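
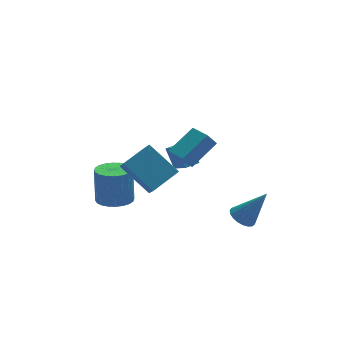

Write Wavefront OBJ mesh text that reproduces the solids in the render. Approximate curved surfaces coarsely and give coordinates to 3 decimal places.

v -3.186 1.975 -3.235
v -2.332 1.443 -3.148
v -2.26 1.893 -1.098
v -3.114 2.425 -1.185
v -2.191 1.802 -3.232
v -2.119 2.251 -1.182
v -2.201 2.187 -3.316
v -2.13 2.636 -1.266
v -2.362 2.539 -3.387
v -2.29 2.989 -1.337
v -2.648 2.806 -3.436
v -2.576 3.256 -1.386
v -3.016 2.947 -3.454
v -2.944 3.396 -1.404
v -3.409 2.939 -3.438
v -3.338 3.388 -1.388
v -3.769 2.785 -3.392
v -3.698 3.234 -1.342
v -4.04 2.507 -3.322
v -3.968 2.957 -1.272
v -4.181 2.149 -3.238
v -4.109 2.598 -1.188
v -4.17 1.764 -3.154
v -4.099 2.213 -1.104
v -4.01 1.411 -3.083
v -3.938 1.861 -1.033
v -3.724 1.144 -3.034
v -3.652 1.594 -0.984
v -3.356 1.004 -3.016
v -3.284 1.453 -0.966
v -2.962 1.012 -3.032
v -2.891 1.461 -0.982
v -2.602 1.166 -3.078
v -2.531 1.615 -1.028
v -0.073 -1.743 1.512
v -0.565 -1.768 2.229
v -0.481 -0.5 1.275
v -0.973 -0.525 1.992
v 1.373 -1.075 2.528
v 0.881 -1.1 3.245
v 0.965 0.168 2.291
v 0.473 0.143 3.008
v 2.136 -3.147 -1.7
v 2.662 -3.525 -2.098
v 3.264 -3.473 0.1
v 2.77 -3.228 -2.112
v 2.768 -2.917 -2.055
v 2.657 -2.646 -1.936
v 2.456 -2.462 -1.777
v 2.199 -2.396 -1.604
v 1.932 -2.46 -1.448
v 1.7 -2.642 -1.336
v 1.543 -2.912 -1.287
v 1.489 -3.223 -1.309
v 1.547 -3.52 -1.399
v 1.706 -3.753 -1.541
v 1.94 -3.881 -1.711
v 2.208 -3.882 -1.879
v 2.463 -3.756 -2.016
v 0.648 2.134 -1.588
v 0.37 2.844 -0.462
v 0.296 3.107 -2.289
v 0.018 3.817 -1.163
v 1.482 2.443 -1.577
v 1.204 3.153 -0.451
v 1.13 3.416 -2.278
v 0.852 4.126 -1.152
v -3.867 -3.061 3.473
v -2.434 -2.483 4.182
v -3.808 -2.037 2.52
v -2.376 -1.459 3.229
v -2.724 -4.321 2.191
v -1.292 -3.743 2.9
v -2.666 -3.297 1.238
v -1.233 -2.719 1.947
f 2 1 5
f 2 5 3
f 3 5 6
f 3 6 4
f 5 1 7
f 5 7 6
f 6 7 8
f 6 8 4
f 7 1 9
f 7 9 8
f 8 9 10
f 8 10 4
f 9 1 11
f 9 11 10
f 10 11 12
f 10 12 4
f 11 1 13
f 11 13 12
f 12 13 14
f 12 14 4
f 13 1 15
f 13 15 14
f 14 15 16
f 14 16 4
f 15 1 17
f 15 17 16
f 16 17 18
f 16 18 4
f 17 1 19
f 17 19 18
f 18 19 20
f 18 20 4
f 19 1 21
f 19 21 20
f 20 21 22
f 20 22 4
f 21 1 23
f 21 23 22
f 22 23 24
f 22 24 4
f 23 1 25
f 23 25 24
f 24 25 26
f 24 26 4
f 25 1 27
f 25 27 26
f 26 27 28
f 26 28 4
f 27 1 29
f 27 29 28
f 28 29 30
f 28 30 4
f 29 1 31
f 29 31 30
f 30 31 32
f 30 32 4
f 31 1 33
f 31 33 32
f 32 33 34
f 32 34 4
f 33 1 2
f 33 2 34
f 34 2 3
f 34 3 4
f 36 38 35
f 39 36 35
f 35 38 37
f 37 39 35
f 36 42 38
f 40 36 39
f 40 42 36
f 38 42 37
f 41 39 37
f 37 42 41
f 41 40 39
f 42 40 41
f 44 43 46
f 44 46 45
f 46 43 47
f 46 47 45
f 47 43 48
f 47 48 45
f 48 43 49
f 48 49 45
f 49 43 50
f 49 50 45
f 50 43 51
f 50 51 45
f 51 43 52
f 51 52 45
f 52 43 53
f 52 53 45
f 53 43 54
f 53 54 45
f 54 43 55
f 54 55 45
f 55 43 56
f 55 56 45
f 56 43 57
f 56 57 45
f 57 43 58
f 57 58 45
f 58 43 59
f 58 59 45
f 59 43 44
f 59 44 45
f 61 63 60
f 64 61 60
f 60 63 62
f 62 64 60
f 61 67 63
f 65 61 64
f 65 67 61
f 63 67 62
f 66 64 62
f 62 67 66
f 66 65 64
f 67 65 66
f 69 71 68
f 72 69 68
f 68 71 70
f 70 72 68
f 69 75 71
f 73 69 72
f 73 75 69
f 71 75 70
f 74 72 70
f 70 75 74
f 74 73 72
f 75 73 74



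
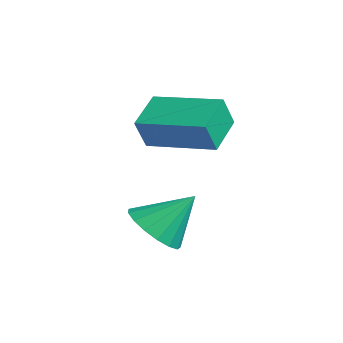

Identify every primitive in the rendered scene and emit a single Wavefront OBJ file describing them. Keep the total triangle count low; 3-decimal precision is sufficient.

v 1.42 1.043 -2.62
v 2.167 1.342 -3.126
v 1.78 2.077 -1.48
v 1.827 1.612 -3.263
v 1.394 1.751 -3.253
v 0.968 1.728 -3.098
v 0.645 1.548 -2.833
v 0.499 1.253 -2.52
v 0.565 0.909 -2.229
v 0.827 0.597 -2.028
v 1.224 0.386 -1.962
v 1.667 0.326 -2.048
v 2.053 0.431 -2.264
v 2.294 0.675 -2.562
v 2.335 1.004 -2.873
v -1.431 2.276 -0.851
v -1.25 1.822 0.157
v -2.215 3.263 -0.265
v -2.034 2.809 0.743
v 0.334 3.531 -0.603
v 0.515 3.077 0.405
v -0.45 4.518 -0.017
v -0.269 4.064 0.991
f 2 1 4
f 2 4 3
f 4 1 5
f 4 5 3
f 5 1 6
f 5 6 3
f 6 1 7
f 6 7 3
f 7 1 8
f 7 8 3
f 8 1 9
f 8 9 3
f 9 1 10
f 9 10 3
f 10 1 11
f 10 11 3
f 11 1 12
f 11 12 3
f 12 1 13
f 12 13 3
f 13 1 14
f 13 14 3
f 14 1 15
f 14 15 3
f 15 1 2
f 15 2 3
f 17 19 16
f 20 17 16
f 16 19 18
f 18 20 16
f 17 23 19
f 21 17 20
f 21 23 17
f 19 23 18
f 22 20 18
f 18 23 22
f 22 21 20
f 23 21 22



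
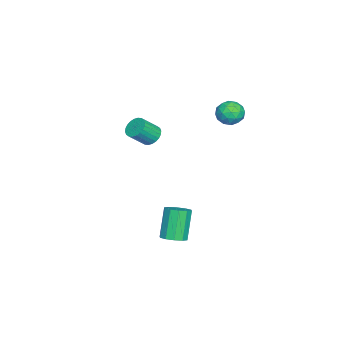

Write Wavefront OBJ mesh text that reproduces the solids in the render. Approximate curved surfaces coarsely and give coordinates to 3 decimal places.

v -2.546 4.578 3.164
v -2.054 3.903 3.261
v -3.646 3.777 3.159
v -3.154 3.102 3.256
v -3.238 3.654 3.884
v -2.558 4.149 3.888
v -3.142 3.531 2.532
v -2.462 4.026 2.536
v -2.423 3.255 2.87
v -2.482 3.331 3.706
v -3.218 4.349 2.714
v -3.277 4.425 3.55
v -2.203 4.311 3.213
v -3.497 3.369 3.207
v -3.546 3.694 3.576
v -3.257 3.297 3.633
v -2.499 4.456 3.582
v -2.211 4.058 3.638
v -2.907 3.912 4.005
v -3.489 3.622 2.782
v -3.201 3.224 2.838
v -2.443 4.383 2.787
v -2.154 3.986 2.844
v -2.793 3.768 2.415
v -2.131 3.533 3.04
v -2.778 3.062 3.037
v -2.77 3.315 2.612
v -2.371 3.606 2.614
v -2.166 3.578 3.531
v -2.813 3.107 3.528
v -2.862 3.432 3.898
v -2.462 3.723 3.9
v -2.383 3.197 3.302
v -2.887 4.573 2.892
v -3.534 4.102 2.889
v -3.238 3.957 2.52
v -2.838 4.248 2.522
v -2.922 4.618 3.383
v -3.569 4.147 3.38
v -3.329 4.074 3.806
v -2.93 4.365 3.808
v -3.317 4.483 3.118
v 0.927 1.785 -4.491
v 1.558 1.538 -4.169
v 0.684 1.548 -2.448
v 0.053 1.795 -2.769
v 1.567 2.002 -4.167
v 0.694 2.011 -2.445
v 1.333 2.382 -4.288
v 0.459 2.392 -2.567
v 0.943 2.535 -4.487
v 0.069 2.545 -2.765
v 0.546 2.401 -4.687
v -0.327 2.411 -2.966
v 0.296 2.032 -4.812
v -0.578 2.042 -3.091
v 0.286 1.569 -4.815
v -0.587 1.578 -3.093
v 0.521 1.188 -4.693
v -0.353 1.198 -2.972
v 0.911 1.035 -4.495
v 0.037 1.045 -2.773
v 1.307 1.169 -4.294
v 0.434 1.179 -2.573
v -3.515 -0.645 0.421
v -3.078 -0.876 -0.076
v -2.409 -1.585 0.843
v -2.845 -1.355 1.339
v -2.95 -0.649 0.007
v -2.281 -1.358 0.925
v -2.909 -0.421 0.152
v -2.239 -1.131 1.07
v -2.959 -0.228 0.338
v -2.289 -0.937 1.256
v -3.094 -0.098 0.537
v -2.424 -0.808 1.455
v -3.293 -0.051 0.718
v -2.623 -0.761 1.636
v -3.526 -0.095 0.854
v -2.856 -0.805 1.772
v -3.757 -0.223 0.924
v -3.087 -0.932 1.842
v -3.951 -0.415 0.917
v -3.282 -1.124 1.836
v -4.079 -0.642 0.835
v -3.41 -1.351 1.753
v -4.121 -0.869 0.69
v -3.451 -1.579 1.608
v -4.071 -1.063 0.504
v -3.401 -1.772 1.422
v -3.936 -1.192 0.305
v -3.266 -1.902 1.223
v -3.737 -1.239 0.124
v -3.067 -1.949 1.042
v -3.504 -1.195 -0.012
v -2.834 -1.905 0.906
v -3.273 -1.068 -0.082
v -2.603 -1.777 0.836
f 1 38 17
f 38 12 41
f 17 41 6
f 38 41 17
f 1 17 13
f 17 6 18
f 13 18 2
f 17 18 13
f 1 13 22
f 13 2 23
f 22 23 8
f 13 23 22
f 1 22 34
f 22 8 37
f 34 37 11
f 22 37 34
f 1 34 38
f 34 11 42
f 38 42 12
f 34 42 38
f 2 18 29
f 18 6 32
f 29 32 10
f 18 32 29
f 6 41 19
f 41 12 40
f 19 40 5
f 41 40 19
f 12 42 39
f 42 11 35
f 39 35 3
f 42 35 39
f 11 37 36
f 37 8 24
f 36 24 7
f 37 24 36
f 8 23 28
f 23 2 25
f 28 25 9
f 23 25 28
f 4 30 16
f 30 10 31
f 16 31 5
f 30 31 16
f 4 16 14
f 16 5 15
f 14 15 3
f 16 15 14
f 4 14 21
f 14 3 20
f 21 20 7
f 14 20 21
f 4 21 26
f 21 7 27
f 26 27 9
f 21 27 26
f 4 26 30
f 26 9 33
f 30 33 10
f 26 33 30
f 5 31 19
f 31 10 32
f 19 32 6
f 31 32 19
f 3 15 39
f 15 5 40
f 39 40 12
f 15 40 39
f 7 20 36
f 20 3 35
f 36 35 11
f 20 35 36
f 9 27 28
f 27 7 24
f 28 24 8
f 27 24 28
f 10 33 29
f 33 9 25
f 29 25 2
f 33 25 29
f 44 43 47
f 44 47 45
f 45 47 48
f 45 48 46
f 47 43 49
f 47 49 48
f 48 49 50
f 48 50 46
f 49 43 51
f 49 51 50
f 50 51 52
f 50 52 46
f 51 43 53
f 51 53 52
f 52 53 54
f 52 54 46
f 53 43 55
f 53 55 54
f 54 55 56
f 54 56 46
f 55 43 57
f 55 57 56
f 56 57 58
f 56 58 46
f 57 43 59
f 57 59 58
f 58 59 60
f 58 60 46
f 59 43 61
f 59 61 60
f 60 61 62
f 60 62 46
f 61 43 63
f 61 63 62
f 62 63 64
f 62 64 46
f 63 43 44
f 63 44 64
f 64 44 45
f 64 45 46
f 66 65 69
f 66 69 67
f 67 69 70
f 67 70 68
f 69 65 71
f 69 71 70
f 70 71 72
f 70 72 68
f 71 65 73
f 71 73 72
f 72 73 74
f 72 74 68
f 73 65 75
f 73 75 74
f 74 75 76
f 74 76 68
f 75 65 77
f 75 77 76
f 76 77 78
f 76 78 68
f 77 65 79
f 77 79 78
f 78 79 80
f 78 80 68
f 79 65 81
f 79 81 80
f 80 81 82
f 80 82 68
f 81 65 83
f 81 83 82
f 82 83 84
f 82 84 68
f 83 65 85
f 83 85 84
f 84 85 86
f 84 86 68
f 85 65 87
f 85 87 86
f 86 87 88
f 86 88 68
f 87 65 89
f 87 89 88
f 88 89 90
f 88 90 68
f 89 65 91
f 89 91 90
f 90 91 92
f 90 92 68
f 91 65 93
f 91 93 92
f 92 93 94
f 92 94 68
f 93 65 95
f 93 95 94
f 94 95 96
f 94 96 68
f 95 65 97
f 95 97 96
f 96 97 98
f 96 98 68
f 97 65 66
f 97 66 98
f 98 66 67
f 98 67 68



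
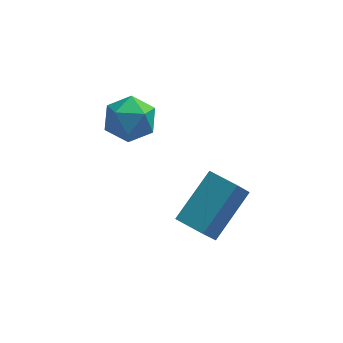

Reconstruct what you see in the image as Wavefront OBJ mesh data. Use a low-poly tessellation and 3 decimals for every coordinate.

v -4.566 0.825 -1.038
v -3.767 1.308 -1.359
v -3.813 -0.568 -1.261
v -3.014 -0.085 -1.582
v -3.276 -0.028 -0.631
v -3.742 0.833 -0.493
v -3.838 -0.093 -2.127
v -4.304 0.768 -1.989
v -3.317 0.742 -2.032
v -2.969 0.781 -1.108
v -4.611 -0.041 -1.512
v -4.263 -0.002 -0.588
v -1.324 -4.155 -2.734
v -0.25 -2.816 -1.543
v -2.216 -3.43 -2.745
v -1.142 -2.09 -1.554
v -0.918 -3.67 -3.646
v 0.156 -2.33 -2.455
v -1.81 -2.944 -3.657
v -0.736 -1.605 -2.466
f 1 12 6
f 1 6 2
f 1 2 8
f 1 8 11
f 1 11 12
f 2 6 10
f 6 12 5
f 12 11 3
f 11 8 7
f 8 2 9
f 4 10 5
f 4 5 3
f 4 3 7
f 4 7 9
f 4 9 10
f 5 10 6
f 3 5 12
f 7 3 11
f 9 7 8
f 10 9 2
f 14 16 13
f 17 14 13
f 13 16 15
f 15 17 13
f 14 20 16
f 18 14 17
f 18 20 14
f 16 20 15
f 19 17 15
f 15 20 19
f 19 18 17
f 20 18 19



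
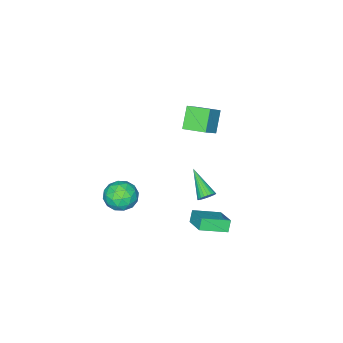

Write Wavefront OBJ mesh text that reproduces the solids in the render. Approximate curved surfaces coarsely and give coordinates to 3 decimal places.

v -2.983 -0.034 2.572
v -3.962 -0.546 3.797
v -3.466 1.372 2.774
v -4.446 0.859 3.999
v -1.714 0.241 3.701
v -2.694 -0.272 4.926
v -2.198 1.646 3.903
v -3.177 1.134 5.128
v -1.583 1.181 -3.625
v -0.795 2.638 -2.847
v -3.007 2.254 -4.191
v -2.218 3.71 -3.412
v -1.162 1.35 -4.368
v -0.373 2.806 -3.589
v -2.585 2.422 -4.933
v -1.797 3.879 -4.155
v -0.947 2.884 -0.642
v -0.722 3.156 -0.157
v -1.573 1.256 0.562
v -0.941 3.239 -0.159
v -1.161 3.268 -0.234
v -1.348 3.239 -0.371
v -1.474 3.155 -0.549
v -1.521 3.031 -0.742
v -1.479 2.884 -0.92
v -1.357 2.737 -1.055
v -1.173 2.612 -1.127
v -0.954 2.529 -1.126
v -0.734 2.5 -1.051
v -0.547 2.53 -0.914
v -0.42 2.613 -0.735
v -0.374 2.738 -0.543
v -0.415 2.885 -0.365
v -0.537 3.032 -0.23
v -0.338 -2.431 -2.615
v -0.016 -1.88 -3.592
v 1.136 -3.6 -2.788
v 1.458 -3.049 -3.765
v 1.545 -2.509 -2.735
v 0.635 -1.786 -2.627
v 0.485 -3.694 -3.753
v -0.425 -2.971 -3.645
v 0.493 -2.66 -4.295
v 1.148 -1.928 -3.666
v -0.028 -3.552 -2.714
v 0.627 -2.82 -2.085
v -0.306 -2.053 -3.088
v 1.426 -3.427 -3.292
v 1.478 -3.109 -2.686
v 1.667 -2.785 -3.26
v 0.076 -1.998 -2.521
v 0.266 -1.674 -3.095
v 1.183 -2.043 -2.591
v 0.854 -3.806 -3.285
v 1.044 -3.482 -3.859
v -0.547 -2.695 -3.12
v -0.358 -2.371 -3.694
v -0.063 -3.437 -3.789
v 0.182 -2.188 -4.076
v 1.048 -2.875 -4.178
v 0.476 -3.254 -4.17
v -0.059 -2.829 -4.107
v 0.567 -1.757 -3.706
v 1.433 -2.444 -3.808
v 1.485 -2.127 -3.202
v 0.95 -1.702 -3.139
v 0.866 -2.216 -4.119
v -0.313 -3.036 -2.572
v 0.553 -3.723 -2.674
v 0.17 -3.778 -3.241
v -0.365 -3.353 -3.178
v 0.072 -2.605 -2.202
v 0.938 -3.292 -2.304
v 1.179 -2.651 -2.273
v 0.644 -2.226 -2.21
v 0.254 -3.264 -2.261
f 2 4 1
f 5 2 1
f 1 4 3
f 3 5 1
f 2 8 4
f 6 2 5
f 6 8 2
f 4 8 3
f 7 5 3
f 3 8 7
f 7 6 5
f 8 6 7
f 10 12 9
f 13 10 9
f 9 12 11
f 11 13 9
f 10 16 12
f 14 10 13
f 14 16 10
f 12 16 11
f 15 13 11
f 11 16 15
f 15 14 13
f 16 14 15
f 18 17 20
f 18 20 19
f 20 17 21
f 20 21 19
f 21 17 22
f 21 22 19
f 22 17 23
f 22 23 19
f 23 17 24
f 23 24 19
f 24 17 25
f 24 25 19
f 25 17 26
f 25 26 19
f 26 17 27
f 26 27 19
f 27 17 28
f 27 28 19
f 28 17 29
f 28 29 19
f 29 17 30
f 29 30 19
f 30 17 31
f 30 31 19
f 31 17 32
f 31 32 19
f 32 17 33
f 32 33 19
f 33 17 34
f 33 34 19
f 34 17 18
f 34 18 19
f 35 72 51
f 72 46 75
f 51 75 40
f 72 75 51
f 35 51 47
f 51 40 52
f 47 52 36
f 51 52 47
f 35 47 56
f 47 36 57
f 56 57 42
f 47 57 56
f 35 56 68
f 56 42 71
f 68 71 45
f 56 71 68
f 35 68 72
f 68 45 76
f 72 76 46
f 68 76 72
f 36 52 63
f 52 40 66
f 63 66 44
f 52 66 63
f 40 75 53
f 75 46 74
f 53 74 39
f 75 74 53
f 46 76 73
f 76 45 69
f 73 69 37
f 76 69 73
f 45 71 70
f 71 42 58
f 70 58 41
f 71 58 70
f 42 57 62
f 57 36 59
f 62 59 43
f 57 59 62
f 38 64 50
f 64 44 65
f 50 65 39
f 64 65 50
f 38 50 48
f 50 39 49
f 48 49 37
f 50 49 48
f 38 48 55
f 48 37 54
f 55 54 41
f 48 54 55
f 38 55 60
f 55 41 61
f 60 61 43
f 55 61 60
f 38 60 64
f 60 43 67
f 64 67 44
f 60 67 64
f 39 65 53
f 65 44 66
f 53 66 40
f 65 66 53
f 37 49 73
f 49 39 74
f 73 74 46
f 49 74 73
f 41 54 70
f 54 37 69
f 70 69 45
f 54 69 70
f 43 61 62
f 61 41 58
f 62 58 42
f 61 58 62
f 44 67 63
f 67 43 59
f 63 59 36
f 67 59 63



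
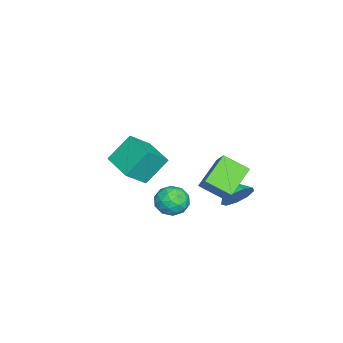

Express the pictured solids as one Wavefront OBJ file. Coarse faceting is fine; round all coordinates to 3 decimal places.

v -3.737 -3.298 -3.799
v -4.514 -2.27 -2.362
v -4.72 -2.468 -4.924
v -5.497 -1.44 -3.487
v -2.363 -1.96 -4.013
v -3.14 -0.932 -2.576
v -3.346 -1.13 -5.138
v -4.123 -0.102 -3.701
v -1.709 4.077 -4.244
v -1.214 3.322 -4.624
v -2.471 3.263 -3.616
v -0.936 3.509 -4.044
v -1.02 3.963 -3.557
v -1.426 4.47 -3.392
v -1.965 4.793 -3.626
v -2.384 4.782 -4.149
v -2.487 4.44 -4.716
v -2.227 3.929 -5.063
v -1.724 3.487 -5.027
v 1.084 1.529 -2.063
v 1.811 2.082 -1.815
v 1.949 0.878 -3.145
v 2.676 1.431 -2.897
v 2.378 0.749 -2.312
v 1.843 1.152 -1.643
v 1.917 1.808 -3.317
v 1.382 2.211 -2.648
v 2.326 2.254 -2.59
v 2.61 1.6 -1.968
v 1.15 1.36 -2.992
v 1.434 0.706 -2.37
v 1.371 1.863 -1.844
v 2.389 1.097 -3.116
v 2.213 0.697 -2.772
v 2.641 1.021 -2.626
v 1.39 1.316 -1.743
v 1.817 1.641 -1.597
v 2.151 0.858 -1.889
v 1.943 1.319 -3.363
v 2.37 1.644 -3.217
v 1.119 1.939 -2.334
v 1.547 2.263 -2.188
v 1.609 2.102 -3.071
v 2.101 2.289 -2.153
v 2.61 1.906 -2.789
v 2.164 2.128 -3.037
v 1.849 2.365 -2.643
v 2.269 1.904 -1.788
v 2.777 1.521 -2.424
v 2.602 1.121 -2.08
v 2.287 1.358 -1.687
v 2.571 2.006 -2.243
v 0.983 1.439 -2.536
v 1.491 1.056 -3.172
v 1.473 1.602 -3.273
v 1.158 1.839 -2.88
v 1.15 1.054 -2.171
v 1.659 0.671 -2.807
v 1.911 0.595 -2.317
v 1.596 0.832 -1.923
v 1.189 0.954 -2.717
v 0.424 3.388 -0.18
v 1.096 3.87 0.676
v 0.457 4.701 -0.945
v 1.129 5.182 -0.089
v 1.991 2.818 -1.091
v 2.663 3.299 -0.235
v 2.024 4.13 -1.856
v 2.696 4.612 -1
f 2 4 1
f 5 2 1
f 1 4 3
f 3 5 1
f 2 8 4
f 6 2 5
f 6 8 2
f 4 8 3
f 7 5 3
f 3 8 7
f 7 6 5
f 8 6 7
f 10 9 12
f 10 12 11
f 12 9 13
f 12 13 11
f 13 9 14
f 13 14 11
f 14 9 15
f 14 15 11
f 15 9 16
f 15 16 11
f 16 9 17
f 16 17 11
f 17 9 18
f 17 18 11
f 18 9 19
f 18 19 11
f 19 9 10
f 19 10 11
f 20 57 36
f 57 31 60
f 36 60 25
f 57 60 36
f 20 36 32
f 36 25 37
f 32 37 21
f 36 37 32
f 20 32 41
f 32 21 42
f 41 42 27
f 32 42 41
f 20 41 53
f 41 27 56
f 53 56 30
f 41 56 53
f 20 53 57
f 53 30 61
f 57 61 31
f 53 61 57
f 21 37 48
f 37 25 51
f 48 51 29
f 37 51 48
f 25 60 38
f 60 31 59
f 38 59 24
f 60 59 38
f 31 61 58
f 61 30 54
f 58 54 22
f 61 54 58
f 30 56 55
f 56 27 43
f 55 43 26
f 56 43 55
f 27 42 47
f 42 21 44
f 47 44 28
f 42 44 47
f 23 49 35
f 49 29 50
f 35 50 24
f 49 50 35
f 23 35 33
f 35 24 34
f 33 34 22
f 35 34 33
f 23 33 40
f 33 22 39
f 40 39 26
f 33 39 40
f 23 40 45
f 40 26 46
f 45 46 28
f 40 46 45
f 23 45 49
f 45 28 52
f 49 52 29
f 45 52 49
f 24 50 38
f 50 29 51
f 38 51 25
f 50 51 38
f 22 34 58
f 34 24 59
f 58 59 31
f 34 59 58
f 26 39 55
f 39 22 54
f 55 54 30
f 39 54 55
f 28 46 47
f 46 26 43
f 47 43 27
f 46 43 47
f 29 52 48
f 52 28 44
f 48 44 21
f 52 44 48
f 63 65 62
f 66 63 62
f 62 65 64
f 64 66 62
f 63 69 65
f 67 63 66
f 67 69 63
f 65 69 64
f 68 66 64
f 64 69 68
f 68 67 66
f 69 67 68



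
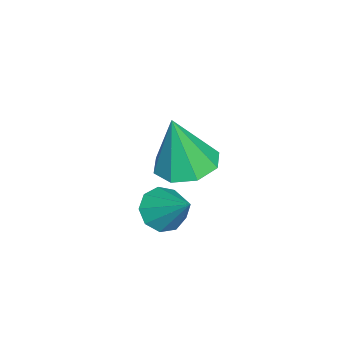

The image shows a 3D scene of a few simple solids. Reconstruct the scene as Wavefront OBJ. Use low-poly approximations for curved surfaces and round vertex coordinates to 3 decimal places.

v -0.954 -0.531 -0.77
v -0.42 -1.371 -0.994
v -0.706 -0.909 1.23
v 0.032 -0.737 -0.931
v -0.094 0.017 -0.773
v -0.723 0.45 -0.613
v -1.488 0.308 -0.545
v -1.94 -0.325 -0.609
v -1.814 -1.079 -0.767
v -1.184 -1.512 -0.927
v 2.088 -0.395 -0.382
v 2.678 -0.33 -0.856
v 2.772 0.555 0.602
v 2.323 0.035 -0.962
v 1.858 0.199 -0.796
v 1.501 0.084 -0.437
v 1.418 -0.255 -0.052
v 1.648 -0.66 0.179
v 2.084 -0.941 0.147
v 2.522 -0.967 -0.132
v 2.756 -0.725 -0.529
f 2 1 4
f 2 4 3
f 4 1 5
f 4 5 3
f 5 1 6
f 5 6 3
f 6 1 7
f 6 7 3
f 7 1 8
f 7 8 3
f 8 1 9
f 8 9 3
f 9 1 10
f 9 10 3
f 10 1 2
f 10 2 3
f 12 11 14
f 12 14 13
f 14 11 15
f 14 15 13
f 15 11 16
f 15 16 13
f 16 11 17
f 16 17 13
f 17 11 18
f 17 18 13
f 18 11 19
f 18 19 13
f 19 11 20
f 19 20 13
f 20 11 21
f 20 21 13
f 21 11 12
f 21 12 13



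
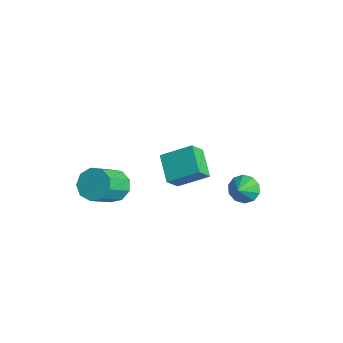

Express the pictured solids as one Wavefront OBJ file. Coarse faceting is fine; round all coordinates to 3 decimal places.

v -3.805 -1.922 -3.255
v -2.852 -1.88 -3.717
v -2.142 -3.356 -2.387
v -3.095 -3.398 -1.925
v -2.884 -1.404 -3.171
v -2.174 -2.88 -1.841
v -3.347 -1.17 -2.664
v -2.637 -2.646 -1.335
v -4.024 -1.288 -2.434
v -3.315 -2.764 -1.104
v -4.599 -1.703 -2.588
v -3.889 -3.179 -1.258
v -4.802 -2.22 -3.054
v -4.092 -3.696 -1.724
v -4.538 -2.598 -3.614
v -3.829 -4.074 -2.284
v -3.932 -2.659 -4.006
v -3.222 -4.136 -2.676
v -3.266 -2.376 -4.047
v -2.556 -3.852 -2.717
v 0.13 3.914 -2.75
v 0.895 4.125 -3.195
v 0.67 3.226 -2.15
v 0.848 4.473 -2.755
v 0.527 4.606 -2.314
v 0.054 4.476 -2.039
v -0.39 4.13 -2.035
v -0.635 3.702 -2.305
v -0.588 3.354 -2.745
v -0.266 3.221 -3.187
v 0.206 3.351 -3.462
v 0.65 3.697 -3.465
v 2.438 -1.225 1.536
v 2.747 -1.997 2.443
v 0.965 -0.863 2.345
v 1.273 -1.635 3.252
v 3.267 0.155 2.428
v 3.575 -0.617 3.335
v 1.793 0.517 3.237
v 2.102 -0.255 4.144
f 2 1 5
f 2 5 3
f 3 5 6
f 3 6 4
f 5 1 7
f 5 7 6
f 6 7 8
f 6 8 4
f 7 1 9
f 7 9 8
f 8 9 10
f 8 10 4
f 9 1 11
f 9 11 10
f 10 11 12
f 10 12 4
f 11 1 13
f 11 13 12
f 12 13 14
f 12 14 4
f 13 1 15
f 13 15 14
f 14 15 16
f 14 16 4
f 15 1 17
f 15 17 16
f 16 17 18
f 16 18 4
f 17 1 19
f 17 19 18
f 18 19 20
f 18 20 4
f 19 1 2
f 19 2 20
f 20 2 3
f 20 3 4
f 22 21 24
f 22 24 23
f 24 21 25
f 24 25 23
f 25 21 26
f 25 26 23
f 26 21 27
f 26 27 23
f 27 21 28
f 27 28 23
f 28 21 29
f 28 29 23
f 29 21 30
f 29 30 23
f 30 21 31
f 30 31 23
f 31 21 32
f 31 32 23
f 32 21 22
f 32 22 23
f 34 36 33
f 37 34 33
f 33 36 35
f 35 37 33
f 34 40 36
f 38 34 37
f 38 40 34
f 36 40 35
f 39 37 35
f 35 40 39
f 39 38 37
f 40 38 39



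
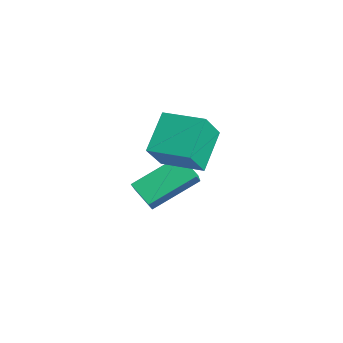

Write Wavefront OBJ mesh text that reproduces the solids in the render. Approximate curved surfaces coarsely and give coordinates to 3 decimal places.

v -2.107 -2.565 1.813
v -1.65 -3.25 2.907
v -3.019 -1.635 2.776
v -2.562 -2.321 3.871
v -0.958 -1.579 1.949
v -0.501 -2.265 3.044
v -1.87 -0.65 2.913
v -1.413 -1.335 4.007
v -2.913 -3.28 0.485
v -2.956 -1.547 1.378
v -4.129 -2.666 -0.766
v -4.172 -0.933 0.126
v -2.168 -2.967 -0.086
v -2.211 -1.234 0.806
v -3.384 -2.353 -1.338
v -3.427 -0.62 -0.445
f 2 4 1
f 5 2 1
f 1 4 3
f 3 5 1
f 2 8 4
f 6 2 5
f 6 8 2
f 4 8 3
f 7 5 3
f 3 8 7
f 7 6 5
f 8 6 7
f 10 12 9
f 13 10 9
f 9 12 11
f 11 13 9
f 10 16 12
f 14 10 13
f 14 16 10
f 12 16 11
f 15 13 11
f 11 16 15
f 15 14 13
f 16 14 15



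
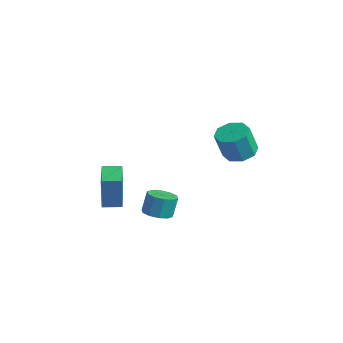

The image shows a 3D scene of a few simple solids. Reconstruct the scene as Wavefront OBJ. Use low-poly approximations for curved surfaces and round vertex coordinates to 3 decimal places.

v -0.923 2.734 0.938
v -0.412 3.486 1.212
v -0.445 2.919 2.835
v -0.957 2.166 2.562
v -1.128 3.611 1.24
v -1.161 3.044 2.864
v -1.724 3.222 1.092
v -1.757 2.654 2.716
v -1.851 2.546 0.854
v -1.884 1.979 2.477
v -1.435 1.981 0.665
v -1.468 1.414 2.288
v -0.719 1.856 0.636
v -0.752 1.289 2.26
v -0.123 2.246 0.784
v -0.156 1.678 2.408
v 0.004 2.921 1.023
v -0.029 2.354 2.646
v -2.469 -4.889 -1.103
v -2.48 -4.911 0.806
v -3.892 -3.837 -1.1
v -3.904 -3.859 0.81
v -1.856 -4.061 -1.09
v -1.868 -4.083 0.82
v -3.28 -3.009 -1.086
v -3.291 -3.031 0.823
v -0.753 -2.719 -1.516
v -0.132 -2.216 -1.648
v -0.205 -1.819 -0.475
v -0.827 -2.321 -0.344
v -0.554 -1.972 -1.757
v -0.628 -1.574 -0.585
v -1.053 -2.012 -1.775
v -1.127 -1.615 -0.603
v -1.437 -2.323 -1.694
v -1.511 -1.925 -0.521
v -1.56 -2.785 -1.545
v -1.634 -2.387 -0.372
v -1.375 -3.221 -1.385
v -1.448 -2.824 -0.212
v -0.952 -3.466 -1.275
v -1.026 -3.068 -0.103
v -0.453 -3.425 -1.257
v -0.527 -3.028 -0.085
v -0.069 -3.115 -1.339
v -0.143 -2.717 -0.166
v 0.054 -2.653 -1.488
v -0.02 -2.255 -0.315
f 2 1 5
f 2 5 3
f 3 5 6
f 3 6 4
f 5 1 7
f 5 7 6
f 6 7 8
f 6 8 4
f 7 1 9
f 7 9 8
f 8 9 10
f 8 10 4
f 9 1 11
f 9 11 10
f 10 11 12
f 10 12 4
f 11 1 13
f 11 13 12
f 12 13 14
f 12 14 4
f 13 1 15
f 13 15 14
f 14 15 16
f 14 16 4
f 15 1 17
f 15 17 16
f 16 17 18
f 16 18 4
f 17 1 2
f 17 2 18
f 18 2 3
f 18 3 4
f 20 22 19
f 23 20 19
f 19 22 21
f 21 23 19
f 20 26 22
f 24 20 23
f 24 26 20
f 22 26 21
f 25 23 21
f 21 26 25
f 25 24 23
f 26 24 25
f 28 27 31
f 28 31 29
f 29 31 32
f 29 32 30
f 31 27 33
f 31 33 32
f 32 33 34
f 32 34 30
f 33 27 35
f 33 35 34
f 34 35 36
f 34 36 30
f 35 27 37
f 35 37 36
f 36 37 38
f 36 38 30
f 37 27 39
f 37 39 38
f 38 39 40
f 38 40 30
f 39 27 41
f 39 41 40
f 40 41 42
f 40 42 30
f 41 27 43
f 41 43 42
f 42 43 44
f 42 44 30
f 43 27 45
f 43 45 44
f 44 45 46
f 44 46 30
f 45 27 47
f 45 47 46
f 46 47 48
f 46 48 30
f 47 27 28
f 47 28 48
f 48 28 29
f 48 29 30



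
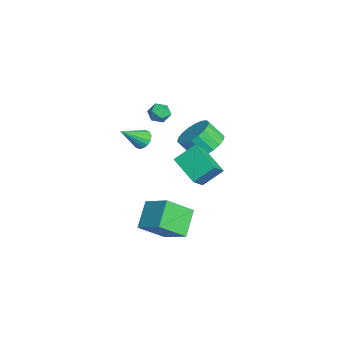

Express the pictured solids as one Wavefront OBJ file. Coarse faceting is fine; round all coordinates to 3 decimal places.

v 0.031 2.997 0.338
v 1.053 3.137 0.692
v 0.81 2.323 1.715
v -0.211 2.183 1.362
v 0.811 3.492 0.917
v 0.569 2.678 1.94
v 0.415 3.749 1.028
v 0.173 2.935 2.051
v -0.057 3.857 1.002
v -0.3 3.043 2.025
v -0.512 3.795 0.845
v -0.754 2.981 1.868
v -0.859 3.575 0.587
v -1.101 2.761 1.611
v -1.03 3.24 0.28
v -1.272 2.426 1.304
v -0.99 2.857 -0.015
v -1.233 2.043 1.008
v -0.749 2.502 -0.24
v -0.991 1.688 0.783
v -0.353 2.245 -0.351
v -0.595 1.431 0.672
v 0.12 2.137 -0.325
v -0.123 1.323 0.698
v 0.574 2.199 -0.168
v 0.332 1.385 0.855
v 0.921 2.419 0.089
v 0.679 1.605 1.113
v 1.092 2.754 0.396
v 0.85 1.94 1.42
v 2.666 0.848 1.253
v 2.502 1.963 2.182
v 1.937 1.424 0.432
v 1.772 2.539 1.361
v 4.188 1.701 0.499
v 4.023 2.816 1.428
v 3.458 2.277 -0.322
v 3.294 3.392 0.607
v 2.131 0.822 -3.262
v 2.53 -0.631 -2.073
v 3.291 1.837 -2.412
v 3.69 0.383 -1.223
v 3.41 0.277 -4.357
v 3.809 -1.177 -3.168
v 4.57 1.291 -3.507
v 4.969 -0.162 -2.318
v -0.237 -0.528 0.923
v 0.373 -0.305 0.887
v 0.277 -1.752 2.017
v 0.233 -0.136 1.141
v -0.033 -0.071 1.338
v -0.353 -0.13 1.423
v -0.642 -0.295 1.374
v -0.823 -0.522 1.205
v -0.846 -0.751 0.959
v -0.706 -0.921 0.704
v -0.441 -0.985 0.508
v -0.121 -0.927 0.423
v 0.169 -0.762 0.472
v 0.349 -0.534 0.641
v 0.553 0.176 3.923
v 0.859 0.696 4.244
v 1.541 -0.216 3.616
v 1.847 0.304 3.937
v 1.53 -0.181 4.299
v 0.92 0.061 4.489
v 1.48 0.419 3.371
v 0.87 0.661 3.561
v 1.432 0.847 3.903
v 1.463 0.475 4.476
v 0.937 0.005 3.384
v 0.968 -0.367 3.957
f 2 1 5
f 2 5 3
f 3 5 6
f 3 6 4
f 5 1 7
f 5 7 6
f 6 7 8
f 6 8 4
f 7 1 9
f 7 9 8
f 8 9 10
f 8 10 4
f 9 1 11
f 9 11 10
f 10 11 12
f 10 12 4
f 11 1 13
f 11 13 12
f 12 13 14
f 12 14 4
f 13 1 15
f 13 15 14
f 14 15 16
f 14 16 4
f 15 1 17
f 15 17 16
f 16 17 18
f 16 18 4
f 17 1 19
f 17 19 18
f 18 19 20
f 18 20 4
f 19 1 21
f 19 21 20
f 20 21 22
f 20 22 4
f 21 1 23
f 21 23 22
f 22 23 24
f 22 24 4
f 23 1 25
f 23 25 24
f 24 25 26
f 24 26 4
f 25 1 27
f 25 27 26
f 26 27 28
f 26 28 4
f 27 1 29
f 27 29 28
f 28 29 30
f 28 30 4
f 29 1 2
f 29 2 30
f 30 2 3
f 30 3 4
f 32 34 31
f 35 32 31
f 31 34 33
f 33 35 31
f 32 38 34
f 36 32 35
f 36 38 32
f 34 38 33
f 37 35 33
f 33 38 37
f 37 36 35
f 38 36 37
f 40 42 39
f 43 40 39
f 39 42 41
f 41 43 39
f 40 46 42
f 44 40 43
f 44 46 40
f 42 46 41
f 45 43 41
f 41 46 45
f 45 44 43
f 46 44 45
f 48 47 50
f 48 50 49
f 50 47 51
f 50 51 49
f 51 47 52
f 51 52 49
f 52 47 53
f 52 53 49
f 53 47 54
f 53 54 49
f 54 47 55
f 54 55 49
f 55 47 56
f 55 56 49
f 56 47 57
f 56 57 49
f 57 47 58
f 57 58 49
f 58 47 59
f 58 59 49
f 59 47 60
f 59 60 49
f 60 47 48
f 60 48 49
f 61 72 66
f 61 66 62
f 61 62 68
f 61 68 71
f 61 71 72
f 62 66 70
f 66 72 65
f 72 71 63
f 71 68 67
f 68 62 69
f 64 70 65
f 64 65 63
f 64 63 67
f 64 67 69
f 64 69 70
f 65 70 66
f 63 65 72
f 67 63 71
f 69 67 68
f 70 69 62



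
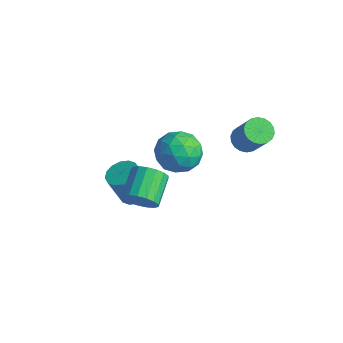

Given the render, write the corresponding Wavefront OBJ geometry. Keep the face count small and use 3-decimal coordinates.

v -3.306 0.287 -0.091
v -2.671 1.22 0.451
v -1.889 0.16 -1.531
v -1.254 1.093 -0.989
v -1.333 -0.022 -0.425
v -2.209 0.057 0.465
v -2.351 1.323 -1.545
v -3.227 1.402 -0.655
v -2.081 1.86 -0.448
v -1.452 1.029 0.245
v -3.108 0.351 -1.325
v -2.479 -0.48 -0.632
v -3.113 0.765 0.307
v -1.447 0.615 -1.387
v -1.494 -0.04 -1.055
v -1.12 0.508 -0.737
v -2.841 0.081 0.315
v -2.468 0.629 0.633
v -1.681 -0.1 0.118
v -2.092 0.751 -1.713
v -1.719 1.299 -1.395
v -3.44 0.872 -0.343
v -3.066 1.42 -0.025
v -2.879 1.48 -1.198
v -2.393 1.689 0.097
v -1.56 1.614 -0.75
v -2.205 1.75 -1.077
v -2.72 1.796 -0.553
v -2.023 1.2 0.504
v -1.19 1.126 -0.343
v -1.237 0.471 -0.011
v -1.751 0.517 0.512
v -1.676 1.577 -0.025
v -3.37 0.254 -0.737
v -2.537 0.18 -1.584
v -2.809 0.863 -1.592
v -3.323 0.909 -1.069
v -3 -0.234 -0.33
v -2.167 -0.309 -1.177
v -1.84 -0.416 -0.527
v -2.355 -0.37 -0.003
v -2.884 -0.197 -1.055
v 0.01 2.912 0.819
v 0.633 2.85 0.388
v 1.713 2.706 1.97
v 1.09 2.768 2.401
v 0.607 3.184 0.436
v 1.687 3.04 2.017
v 0.464 3.464 0.56
v 1.543 3.32 2.141
v 0.23 3.635 0.735
v 1.31 3.491 2.316
v -0.047 3.662 0.927
v 1.032 3.518 2.508
v -0.313 3.541 1.097
v 0.767 3.397 2.679
v -0.515 3.295 1.213
v 0.565 3.152 2.794
v -0.613 2.974 1.25
v 0.467 2.83 2.832
v -0.587 2.64 1.203
v 0.493 2.496 2.784
v -0.443 2.36 1.079
v 0.636 2.216 2.66
v -0.21 2.189 0.904
v 0.87 2.045 2.485
v 0.068 2.162 0.712
v 1.147 2.018 2.293
v 0.333 2.283 0.541
v 1.413 2.139 2.123
v 0.535 2.528 0.426
v 1.615 2.385 2.007
v -3.065 -1.31 -3.107
v -2.346 -1.8 -3.118
v -2.715 -2.379 -1.443
v -3.435 -1.89 -1.433
v -2.214 -1.402 -2.951
v -2.584 -1.981 -1.277
v -2.311 -0.98 -2.827
v -2.68 -1.559 -1.152
v -2.61 -0.647 -2.777
v -2.979 -1.226 -1.103
v -3.03 -0.491 -2.816
v -3.4 -1.07 -1.142
v -3.461 -0.555 -2.933
v -3.83 -1.134 -1.259
v -3.785 -0.821 -3.097
v -4.154 -1.4 -1.422
v -3.916 -1.219 -3.263
v -4.286 -1.798 -1.589
v -3.82 -1.641 -3.388
v -4.189 -2.22 -1.713
v -3.521 -1.974 -3.437
v -3.89 -2.553 -1.763
v -3.1 -2.13 -3.398
v -3.47 -2.709 -1.724
v -2.67 -2.066 -3.281
v -3.039 -2.645 -1.607
v 0.183 -3.67 0.47
v 0.725 -3.732 1.186
v -0.081 -2.472 1.906
v -0.623 -2.41 1.19
v 0.928 -3.454 0.927
v 0.122 -2.194 1.646
v 0.96 -3.226 0.564
v 0.154 -1.966 1.283
v 0.815 -3.099 0.178
v 0.008 -1.839 0.898
v 0.524 -3.103 -0.14
v -0.282 -1.843 0.579
v 0.156 -3.237 -0.318
v -0.65 -1.977 0.401
v -0.206 -3.471 -0.316
v -1.013 -2.21 0.403
v -0.479 -3.749 -0.134
v -1.286 -2.489 0.586
v -0.601 -4.01 0.187
v -1.407 -2.75 0.906
v -0.542 -4.193 0.573
v -1.349 -2.933 1.292
v -0.318 -4.256 0.935
v -1.124 -2.996 1.654
v 0.021 -4.185 1.191
v -0.785 -2.924 1.91
v 0.398 -3.996 1.282
v -0.409 -2.735 2.001
f 1 38 17
f 38 12 41
f 17 41 6
f 38 41 17
f 1 17 13
f 17 6 18
f 13 18 2
f 17 18 13
f 1 13 22
f 13 2 23
f 22 23 8
f 13 23 22
f 1 22 34
f 22 8 37
f 34 37 11
f 22 37 34
f 1 34 38
f 34 11 42
f 38 42 12
f 34 42 38
f 2 18 29
f 18 6 32
f 29 32 10
f 18 32 29
f 6 41 19
f 41 12 40
f 19 40 5
f 41 40 19
f 12 42 39
f 42 11 35
f 39 35 3
f 42 35 39
f 11 37 36
f 37 8 24
f 36 24 7
f 37 24 36
f 8 23 28
f 23 2 25
f 28 25 9
f 23 25 28
f 4 30 16
f 30 10 31
f 16 31 5
f 30 31 16
f 4 16 14
f 16 5 15
f 14 15 3
f 16 15 14
f 4 14 21
f 14 3 20
f 21 20 7
f 14 20 21
f 4 21 26
f 21 7 27
f 26 27 9
f 21 27 26
f 4 26 30
f 26 9 33
f 30 33 10
f 26 33 30
f 5 31 19
f 31 10 32
f 19 32 6
f 31 32 19
f 3 15 39
f 15 5 40
f 39 40 12
f 15 40 39
f 7 20 36
f 20 3 35
f 36 35 11
f 20 35 36
f 9 27 28
f 27 7 24
f 28 24 8
f 27 24 28
f 10 33 29
f 33 9 25
f 29 25 2
f 33 25 29
f 44 43 47
f 44 47 45
f 45 47 48
f 45 48 46
f 47 43 49
f 47 49 48
f 48 49 50
f 48 50 46
f 49 43 51
f 49 51 50
f 50 51 52
f 50 52 46
f 51 43 53
f 51 53 52
f 52 53 54
f 52 54 46
f 53 43 55
f 53 55 54
f 54 55 56
f 54 56 46
f 55 43 57
f 55 57 56
f 56 57 58
f 56 58 46
f 57 43 59
f 57 59 58
f 58 59 60
f 58 60 46
f 59 43 61
f 59 61 60
f 60 61 62
f 60 62 46
f 61 43 63
f 61 63 62
f 62 63 64
f 62 64 46
f 63 43 65
f 63 65 64
f 64 65 66
f 64 66 46
f 65 43 67
f 65 67 66
f 66 67 68
f 66 68 46
f 67 43 69
f 67 69 68
f 68 69 70
f 68 70 46
f 69 43 71
f 69 71 70
f 70 71 72
f 70 72 46
f 71 43 44
f 71 44 72
f 72 44 45
f 72 45 46
f 74 73 77
f 74 77 75
f 75 77 78
f 75 78 76
f 77 73 79
f 77 79 78
f 78 79 80
f 78 80 76
f 79 73 81
f 79 81 80
f 80 81 82
f 80 82 76
f 81 73 83
f 81 83 82
f 82 83 84
f 82 84 76
f 83 73 85
f 83 85 84
f 84 85 86
f 84 86 76
f 85 73 87
f 85 87 86
f 86 87 88
f 86 88 76
f 87 73 89
f 87 89 88
f 88 89 90
f 88 90 76
f 89 73 91
f 89 91 90
f 90 91 92
f 90 92 76
f 91 73 93
f 91 93 92
f 92 93 94
f 92 94 76
f 93 73 95
f 93 95 94
f 94 95 96
f 94 96 76
f 95 73 97
f 95 97 96
f 96 97 98
f 96 98 76
f 97 73 74
f 97 74 98
f 98 74 75
f 98 75 76
f 100 99 103
f 100 103 101
f 101 103 104
f 101 104 102
f 103 99 105
f 103 105 104
f 104 105 106
f 104 106 102
f 105 99 107
f 105 107 106
f 106 107 108
f 106 108 102
f 107 99 109
f 107 109 108
f 108 109 110
f 108 110 102
f 109 99 111
f 109 111 110
f 110 111 112
f 110 112 102
f 111 99 113
f 111 113 112
f 112 113 114
f 112 114 102
f 113 99 115
f 113 115 114
f 114 115 116
f 114 116 102
f 115 99 117
f 115 117 116
f 116 117 118
f 116 118 102
f 117 99 119
f 117 119 118
f 118 119 120
f 118 120 102
f 119 99 121
f 119 121 120
f 120 121 122
f 120 122 102
f 121 99 123
f 121 123 122
f 122 123 124
f 122 124 102
f 123 99 125
f 123 125 124
f 124 125 126
f 124 126 102
f 125 99 100
f 125 100 126
f 126 100 101
f 126 101 102



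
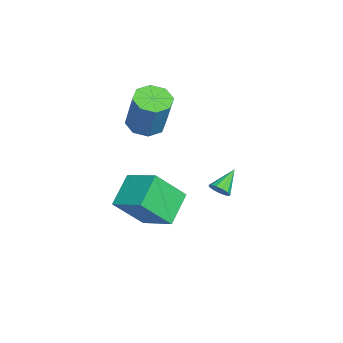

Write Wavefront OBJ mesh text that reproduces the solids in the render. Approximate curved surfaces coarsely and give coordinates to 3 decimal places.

v -1.701 -2.882 2.313
v -0.874 -2.646 1.985
v -0.193 -2.202 4.018
v -1.019 -2.438 4.347
v -1.318 -2.101 2.014
v -0.637 -1.656 4.048
v -1.986 -2.013 2.219
v -1.305 -1.568 4.252
v -2.487 -2.434 2.479
v -1.806 -1.99 4.512
v -2.527 -3.118 2.642
v -1.846 -2.674 4.675
v -2.083 -3.664 2.612
v -1.402 -3.219 4.646
v -1.415 -3.752 2.408
v -0.734 -3.307 4.441
v -0.914 -3.33 2.148
v -0.233 -2.886 4.181
v 3.174 0.884 1.658
v 3.503 1.256 1.812
v 2.246 1.416 2.362
v 3.375 1.355 1.568
v 3.183 1.305 1.352
v 2.987 1.121 1.234
v 2.851 0.862 1.25
v 2.818 0.61 1.396
v 2.897 0.445 1.625
v 3.064 0.42 1.864
v 3.266 0.542 2.038
v 3.439 0.772 2.091
v 3.527 1.039 2.007
v 1.398 -3.926 -0.969
v -0.043 -3.466 -0.05
v 0.79 -2.67 -2.552
v -0.651 -2.21 -1.632
v 2.311 -2.55 -0.228
v 0.87 -2.09 0.692
v 1.703 -1.294 -1.81
v 0.262 -0.834 -0.891
f 2 1 5
f 2 5 3
f 3 5 6
f 3 6 4
f 5 1 7
f 5 7 6
f 6 7 8
f 6 8 4
f 7 1 9
f 7 9 8
f 8 9 10
f 8 10 4
f 9 1 11
f 9 11 10
f 10 11 12
f 10 12 4
f 11 1 13
f 11 13 12
f 12 13 14
f 12 14 4
f 13 1 15
f 13 15 14
f 14 15 16
f 14 16 4
f 15 1 17
f 15 17 16
f 16 17 18
f 16 18 4
f 17 1 2
f 17 2 18
f 18 2 3
f 18 3 4
f 20 19 22
f 20 22 21
f 22 19 23
f 22 23 21
f 23 19 24
f 23 24 21
f 24 19 25
f 24 25 21
f 25 19 26
f 25 26 21
f 26 19 27
f 26 27 21
f 27 19 28
f 27 28 21
f 28 19 29
f 28 29 21
f 29 19 30
f 29 30 21
f 30 19 31
f 30 31 21
f 31 19 20
f 31 20 21
f 33 35 32
f 36 33 32
f 32 35 34
f 34 36 32
f 33 39 35
f 37 33 36
f 37 39 33
f 35 39 34
f 38 36 34
f 34 39 38
f 38 37 36
f 39 37 38



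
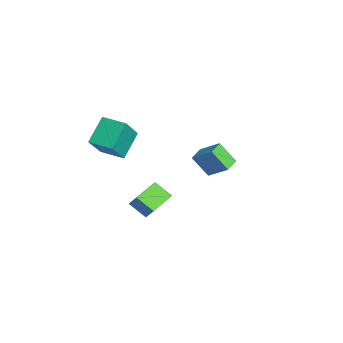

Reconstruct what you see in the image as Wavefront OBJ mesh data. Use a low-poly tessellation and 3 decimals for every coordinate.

v 3.234 -4.282 2.485
v 3.702 -4.026 3.172
v 2.184 -2.99 2.718
v 2.652 -2.734 3.406
v 3.908 -3.606 1.774
v 4.376 -3.35 2.462
v 2.858 -2.314 2.008
v 3.326 -2.058 2.695
v -4.338 -2.836 3.577
v -3.261 -3.781 5.111
v -3.309 -1.834 3.471
v -2.231 -2.78 5.006
v -3.469 -3.86 2.334
v -2.391 -4.806 3.869
v -2.439 -2.859 2.229
v -1.362 -3.804 3.763
v -2.224 1.787 0.103
v -2.753 1.03 1.335
v -2.922 2.491 0.236
v -3.451 1.734 1.468
v -1.269 2.566 0.992
v -1.798 1.809 2.224
v -1.967 3.27 1.125
v -2.496 2.513 2.357
f 2 4 1
f 5 2 1
f 1 4 3
f 3 5 1
f 2 8 4
f 6 2 5
f 6 8 2
f 4 8 3
f 7 5 3
f 3 8 7
f 7 6 5
f 8 6 7
f 10 12 9
f 13 10 9
f 9 12 11
f 11 13 9
f 10 16 12
f 14 10 13
f 14 16 10
f 12 16 11
f 15 13 11
f 11 16 15
f 15 14 13
f 16 14 15
f 18 20 17
f 21 18 17
f 17 20 19
f 19 21 17
f 18 24 20
f 22 18 21
f 22 24 18
f 20 24 19
f 23 21 19
f 19 24 23
f 23 22 21
f 24 22 23



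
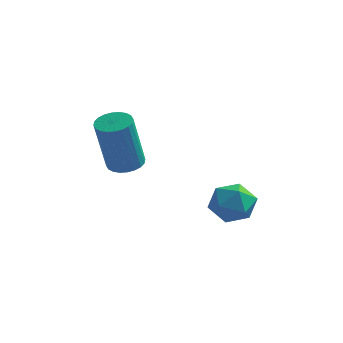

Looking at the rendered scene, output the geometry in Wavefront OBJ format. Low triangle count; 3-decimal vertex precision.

v -2.342 -1.927 0.218
v -1.947 -1.499 0.361
v -2.142 -1.965 2.286
v -2.538 -2.393 2.142
v -2.148 -1.38 0.37
v -2.344 -1.846 2.295
v -2.379 -1.344 0.355
v -2.575 -1.81 2.28
v -2.605 -1.397 0.319
v -2.8 -1.863 2.244
v -2.79 -1.53 0.268
v -2.985 -1.997 2.193
v -2.907 -1.724 0.209
v -3.102 -2.191 2.134
v -2.938 -1.949 0.152
v -3.134 -2.415 2.076
v -2.879 -2.17 0.104
v -3.074 -2.637 2.029
v -2.738 -2.355 0.074
v -2.933 -2.821 1.999
v -2.536 -2.474 0.065
v -2.732 -2.94 1.99
v -2.305 -2.51 0.08
v -2.501 -2.976 2.005
v -2.08 -2.457 0.116
v -2.275 -2.923 2.041
v -1.895 -2.323 0.167
v -2.09 -2.79 2.092
v -1.778 -2.129 0.226
v -1.973 -2.596 2.151
v -1.746 -1.905 0.284
v -1.942 -2.371 2.208
v -1.806 -1.683 0.331
v -2.001 -2.15 2.256
v 0.593 -1.703 -0.692
v 1.335 -1.514 -0.922
v 0.965 -2.926 -0.498
v 1.707 -2.737 -0.728
v 1.418 -2.455 -0.039
v 1.188 -1.699 -0.158
v 1.112 -2.741 -1.262
v 0.882 -1.985 -1.381
v 1.655 -2.155 -1.274
v 1.844 -1.978 -0.518
v 0.456 -2.462 -0.902
v 0.645 -2.285 -0.146
f 2 1 5
f 2 5 3
f 3 5 6
f 3 6 4
f 5 1 7
f 5 7 6
f 6 7 8
f 6 8 4
f 7 1 9
f 7 9 8
f 8 9 10
f 8 10 4
f 9 1 11
f 9 11 10
f 10 11 12
f 10 12 4
f 11 1 13
f 11 13 12
f 12 13 14
f 12 14 4
f 13 1 15
f 13 15 14
f 14 15 16
f 14 16 4
f 15 1 17
f 15 17 16
f 16 17 18
f 16 18 4
f 17 1 19
f 17 19 18
f 18 19 20
f 18 20 4
f 19 1 21
f 19 21 20
f 20 21 22
f 20 22 4
f 21 1 23
f 21 23 22
f 22 23 24
f 22 24 4
f 23 1 25
f 23 25 24
f 24 25 26
f 24 26 4
f 25 1 27
f 25 27 26
f 26 27 28
f 26 28 4
f 27 1 29
f 27 29 28
f 28 29 30
f 28 30 4
f 29 1 31
f 29 31 30
f 30 31 32
f 30 32 4
f 31 1 33
f 31 33 32
f 32 33 34
f 32 34 4
f 33 1 2
f 33 2 34
f 34 2 3
f 34 3 4
f 35 46 40
f 35 40 36
f 35 36 42
f 35 42 45
f 35 45 46
f 36 40 44
f 40 46 39
f 46 45 37
f 45 42 41
f 42 36 43
f 38 44 39
f 38 39 37
f 38 37 41
f 38 41 43
f 38 43 44
f 39 44 40
f 37 39 46
f 41 37 45
f 43 41 42
f 44 43 36



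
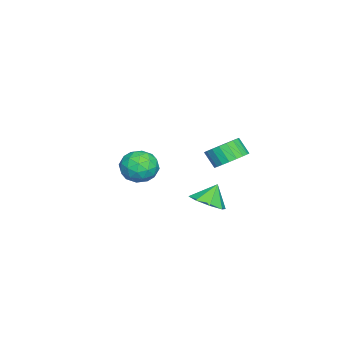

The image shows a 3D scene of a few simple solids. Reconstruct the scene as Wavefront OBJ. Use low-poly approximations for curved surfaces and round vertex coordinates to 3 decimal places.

v -3.76 -1.95 -2.52
v -2.868 -1.695 -1.777
v -3.372 -3.825 -2.343
v -2.48 -3.57 -1.6
v -3.605 -3.394 -1.26
v -3.845 -2.236 -1.369
v -2.395 -3.284 -2.751
v -2.635 -2.126 -2.86
v -2.025 -2.52 -1.92
v -2.772 -2.588 -0.999
v -3.468 -2.932 -3.121
v -4.215 -3 -2.2
v -3.348 -1.658 -2.164
v -2.892 -3.862 -1.956
v -3.553 -3.759 -1.756
v -3.029 -3.609 -1.32
v -3.922 -1.976 -1.924
v -3.398 -1.826 -1.488
v -3.831 -2.825 -1.184
v -2.842 -3.694 -2.632
v -2.318 -3.544 -2.196
v -3.211 -1.911 -2.8
v -2.687 -1.761 -2.364
v -2.409 -2.695 -2.936
v -2.328 -1.993 -1.811
v -2.1 -3.095 -1.708
v -2.05 -2.927 -2.384
v -2.191 -2.246 -2.448
v -2.767 -2.033 -1.27
v -2.539 -3.135 -1.166
v -3.2 -3.032 -0.966
v -3.341 -2.351 -1.03
v -2.272 -2.518 -1.354
v -3.701 -2.385 -2.954
v -3.473 -3.487 -2.85
v -2.899 -3.169 -3.09
v -3.04 -2.488 -3.154
v -4.14 -2.425 -2.412
v -3.912 -3.527 -2.309
v -4.049 -3.274 -1.672
v -4.19 -2.593 -1.736
v -3.968 -3.002 -2.766
v 1.644 3.776 1.861
v 2.237 3.032 1.521
v 1.948 2.4 2.4
v 1.356 3.144 2.739
v 2.501 3.25 1.764
v 2.212 2.618 2.643
v 2.617 3.558 2.024
v 2.328 2.927 2.903
v 2.565 3.905 2.256
v 2.276 3.273 3.135
v 2.353 4.229 2.419
v 2.065 3.597 3.298
v 2.019 4.475 2.486
v 1.731 3.843 3.365
v 1.621 4.599 2.445
v 1.332 3.968 3.323
v 1.226 4.582 2.302
v 0.937 3.95 3.181
v 0.903 4.425 2.083
v 0.615 3.793 2.962
v 0.709 4.156 1.826
v 0.42 3.524 2.705
v 0.677 3.821 1.575
v 0.388 3.189 2.454
v 0.812 3.478 1.373
v 0.523 2.847 2.252
v 1.09 3.187 1.255
v 0.802 2.555 2.134
v 1.465 2.997 1.242
v 1.176 2.366 2.121
v 1.871 2.943 1.336
v 1.582 2.311 2.215
v 3.684 3.069 -0.247
v 4.579 3.458 0.082
v 3.116 3.451 0.847
v 4.153 3.983 -0.323
v 3.452 3.972 -0.683
v 2.887 3.432 -0.788
v 2.789 2.68 -0.575
v 3.215 2.155 -0.17
v 3.916 2.165 0.19
v 4.481 2.705 0.295
f 1 38 17
f 38 12 41
f 17 41 6
f 38 41 17
f 1 17 13
f 17 6 18
f 13 18 2
f 17 18 13
f 1 13 22
f 13 2 23
f 22 23 8
f 13 23 22
f 1 22 34
f 22 8 37
f 34 37 11
f 22 37 34
f 1 34 38
f 34 11 42
f 38 42 12
f 34 42 38
f 2 18 29
f 18 6 32
f 29 32 10
f 18 32 29
f 6 41 19
f 41 12 40
f 19 40 5
f 41 40 19
f 12 42 39
f 42 11 35
f 39 35 3
f 42 35 39
f 11 37 36
f 37 8 24
f 36 24 7
f 37 24 36
f 8 23 28
f 23 2 25
f 28 25 9
f 23 25 28
f 4 30 16
f 30 10 31
f 16 31 5
f 30 31 16
f 4 16 14
f 16 5 15
f 14 15 3
f 16 15 14
f 4 14 21
f 14 3 20
f 21 20 7
f 14 20 21
f 4 21 26
f 21 7 27
f 26 27 9
f 21 27 26
f 4 26 30
f 26 9 33
f 30 33 10
f 26 33 30
f 5 31 19
f 31 10 32
f 19 32 6
f 31 32 19
f 3 15 39
f 15 5 40
f 39 40 12
f 15 40 39
f 7 20 36
f 20 3 35
f 36 35 11
f 20 35 36
f 9 27 28
f 27 7 24
f 28 24 8
f 27 24 28
f 10 33 29
f 33 9 25
f 29 25 2
f 33 25 29
f 44 43 47
f 44 47 45
f 45 47 48
f 45 48 46
f 47 43 49
f 47 49 48
f 48 49 50
f 48 50 46
f 49 43 51
f 49 51 50
f 50 51 52
f 50 52 46
f 51 43 53
f 51 53 52
f 52 53 54
f 52 54 46
f 53 43 55
f 53 55 54
f 54 55 56
f 54 56 46
f 55 43 57
f 55 57 56
f 56 57 58
f 56 58 46
f 57 43 59
f 57 59 58
f 58 59 60
f 58 60 46
f 59 43 61
f 59 61 60
f 60 61 62
f 60 62 46
f 61 43 63
f 61 63 62
f 62 63 64
f 62 64 46
f 63 43 65
f 63 65 64
f 64 65 66
f 64 66 46
f 65 43 67
f 65 67 66
f 66 67 68
f 66 68 46
f 67 43 69
f 67 69 68
f 68 69 70
f 68 70 46
f 69 43 71
f 69 71 70
f 70 71 72
f 70 72 46
f 71 43 73
f 71 73 72
f 72 73 74
f 72 74 46
f 73 43 44
f 73 44 74
f 74 44 45
f 74 45 46
f 76 75 78
f 76 78 77
f 78 75 79
f 78 79 77
f 79 75 80
f 79 80 77
f 80 75 81
f 80 81 77
f 81 75 82
f 81 82 77
f 82 75 83
f 82 83 77
f 83 75 84
f 83 84 77
f 84 75 76
f 84 76 77



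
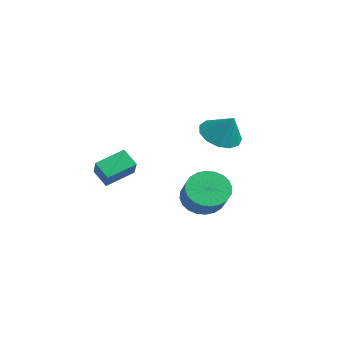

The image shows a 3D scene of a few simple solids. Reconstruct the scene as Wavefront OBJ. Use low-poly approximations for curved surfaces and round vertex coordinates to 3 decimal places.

v -3.564 3.895 -1.365
v -3.103 3.429 -2.08
v -1.915 3.178 -1.149
v -2.376 3.645 -0.435
v -2.984 3.784 -2.135
v -1.796 3.533 -1.204
v -2.954 4.156 -2.073
v -1.766 3.905 -1.142
v -3.017 4.489 -1.904
v -1.829 4.238 -0.973
v -3.163 4.731 -1.652
v -1.975 4.48 -0.721
v -3.37 4.846 -1.357
v -2.182 4.595 -0.426
v -3.607 4.816 -1.063
v -2.419 4.565 -0.132
v -3.837 4.646 -0.815
v -2.649 4.395 0.116
v -4.025 4.362 -0.651
v -2.837 4.111 0.28
v -4.144 4.007 -0.596
v -2.956 3.756 0.335
v -4.174 3.635 -0.658
v -2.986 3.384 0.273
v -4.111 3.302 -0.827
v -2.923 3.051 0.104
v -3.965 3.06 -1.079
v -2.777 2.809 -0.148
v -3.758 2.945 -1.374
v -2.57 2.694 -0.443
v -3.521 2.975 -1.668
v -2.333 2.724 -0.737
v -3.291 3.145 -1.916
v -2.103 2.894 -0.985
v -4.563 -0.484 0.337
v -4.617 0.755 0.896
v -3.993 -0.167 -0.312
v -4.047 1.072 0.247
v -3.293 -0.852 1.273
v -3.347 0.387 1.832
v -2.723 -0.535 0.624
v -2.777 0.704 1.183
v 0.277 2.99 3.484
v 1.012 3.063 2.953
v 0.983 3.25 4.496
v 0.805 3.532 2.978
v 0.43 3.828 3.163
v 0.006 3.858 3.451
v -0.331 3.613 3.749
v -0.475 3.17 3.964
v -0.381 2.67 4.026
v -0.077 2.272 3.916
v 0.339 2.101 3.669
v 0.735 2.213 3.364
v 0.986 2.572 3.097
f 2 1 5
f 2 5 3
f 3 5 6
f 3 6 4
f 5 1 7
f 5 7 6
f 6 7 8
f 6 8 4
f 7 1 9
f 7 9 8
f 8 9 10
f 8 10 4
f 9 1 11
f 9 11 10
f 10 11 12
f 10 12 4
f 11 1 13
f 11 13 12
f 12 13 14
f 12 14 4
f 13 1 15
f 13 15 14
f 14 15 16
f 14 16 4
f 15 1 17
f 15 17 16
f 16 17 18
f 16 18 4
f 17 1 19
f 17 19 18
f 18 19 20
f 18 20 4
f 19 1 21
f 19 21 20
f 20 21 22
f 20 22 4
f 21 1 23
f 21 23 22
f 22 23 24
f 22 24 4
f 23 1 25
f 23 25 24
f 24 25 26
f 24 26 4
f 25 1 27
f 25 27 26
f 26 27 28
f 26 28 4
f 27 1 29
f 27 29 28
f 28 29 30
f 28 30 4
f 29 1 31
f 29 31 30
f 30 31 32
f 30 32 4
f 31 1 33
f 31 33 32
f 32 33 34
f 32 34 4
f 33 1 2
f 33 2 34
f 34 2 3
f 34 3 4
f 36 38 35
f 39 36 35
f 35 38 37
f 37 39 35
f 36 42 38
f 40 36 39
f 40 42 36
f 38 42 37
f 41 39 37
f 37 42 41
f 41 40 39
f 42 40 41
f 44 43 46
f 44 46 45
f 46 43 47
f 46 47 45
f 47 43 48
f 47 48 45
f 48 43 49
f 48 49 45
f 49 43 50
f 49 50 45
f 50 43 51
f 50 51 45
f 51 43 52
f 51 52 45
f 52 43 53
f 52 53 45
f 53 43 54
f 53 54 45
f 54 43 55
f 54 55 45
f 55 43 44
f 55 44 45



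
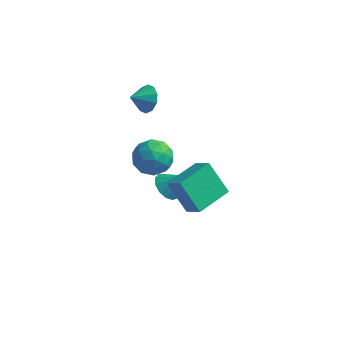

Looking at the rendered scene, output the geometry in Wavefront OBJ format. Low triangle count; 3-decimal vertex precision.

v 0.443 -1.709 0.451
v 1.018 -1.409 -0.157
v 1.457 -1.431 1.549
v 0.75 -1.012 -0.009
v 0.383 -0.837 0.285
v 0.036 -0.939 0.632
v -0.182 -1.285 0.922
v -0.202 -1.766 1.062
v -0.017 -2.229 1.009
v 0.314 -2.527 0.778
v 0.686 -2.565 0.444
v 0.981 -2.332 0.112
v 1.105 -1.901 -0.112
v 2.311 -3.926 1.284
v 1.076 -3.476 2.844
v 3.21 -2.07 1.46
v 1.975 -1.62 3.02
v 3.205 -4.44 2.14
v 1.97 -3.99 3.7
v 4.104 -2.584 2.316
v 2.869 -2.134 3.876
v -2.088 3.411 -1.404
v -1.199 3.21 -2.23
v -2.601 1.49 -1.49
v -1.712 1.289 -2.316
v -1.421 1.553 -1.15
v -1.103 2.741 -1.097
v -2.697 1.959 -2.623
v -2.379 3.147 -2.57
v -1.575 2.313 -2.983
v -0.786 2.062 -2.073
v -3.014 2.638 -1.647
v -2.225 2.387 -0.737
v -1.598 3.479 -1.81
v -2.202 1.221 -1.91
v -2.03 1.376 -1.225
v -1.508 1.258 -1.711
v -1.542 3.203 -1.144
v -1.02 3.085 -1.629
v -1.15 2.111 -0.994
v -2.78 1.615 -2.091
v -2.258 1.497 -2.576
v -2.292 3.442 -2.009
v -1.77 3.324 -2.495
v -2.65 2.589 -2.726
v -1.297 2.834 -2.738
v -1.598 1.705 -2.788
v -2.177 2.099 -2.969
v -1.991 2.797 -2.938
v -0.833 2.686 -2.203
v -1.135 1.557 -2.253
v -0.964 1.712 -1.568
v -0.777 2.41 -1.537
v -1.054 2.159 -2.645
v -2.665 3.143 -1.467
v -2.967 2.014 -1.517
v -3.023 2.29 -2.183
v -2.836 2.988 -2.152
v -2.202 2.995 -0.932
v -2.503 1.866 -0.982
v -1.809 1.903 -0.782
v -1.623 2.601 -0.751
v -2.746 2.541 -1.075
v -2.724 3.725 1.893
v -2.101 3.677 2.581
v -3.436 2.995 2.487
v -2.456 4.115 2.694
v -2.914 4.403 2.501
v -3.299 4.433 2.076
v -3.465 4.193 1.581
v -3.348 3.774 1.205
v -2.993 3.336 1.092
v -2.535 3.047 1.286
v -2.149 3.018 1.711
v -1.983 3.258 2.206
f 2 1 4
f 2 4 3
f 4 1 5
f 4 5 3
f 5 1 6
f 5 6 3
f 6 1 7
f 6 7 3
f 7 1 8
f 7 8 3
f 8 1 9
f 8 9 3
f 9 1 10
f 9 10 3
f 10 1 11
f 10 11 3
f 11 1 12
f 11 12 3
f 12 1 13
f 12 13 3
f 13 1 2
f 13 2 3
f 15 17 14
f 18 15 14
f 14 17 16
f 16 18 14
f 15 21 17
f 19 15 18
f 19 21 15
f 17 21 16
f 20 18 16
f 16 21 20
f 20 19 18
f 21 19 20
f 22 59 38
f 59 33 62
f 38 62 27
f 59 62 38
f 22 38 34
f 38 27 39
f 34 39 23
f 38 39 34
f 22 34 43
f 34 23 44
f 43 44 29
f 34 44 43
f 22 43 55
f 43 29 58
f 55 58 32
f 43 58 55
f 22 55 59
f 55 32 63
f 59 63 33
f 55 63 59
f 23 39 50
f 39 27 53
f 50 53 31
f 39 53 50
f 27 62 40
f 62 33 61
f 40 61 26
f 62 61 40
f 33 63 60
f 63 32 56
f 60 56 24
f 63 56 60
f 32 58 57
f 58 29 45
f 57 45 28
f 58 45 57
f 29 44 49
f 44 23 46
f 49 46 30
f 44 46 49
f 25 51 37
f 51 31 52
f 37 52 26
f 51 52 37
f 25 37 35
f 37 26 36
f 35 36 24
f 37 36 35
f 25 35 42
f 35 24 41
f 42 41 28
f 35 41 42
f 25 42 47
f 42 28 48
f 47 48 30
f 42 48 47
f 25 47 51
f 47 30 54
f 51 54 31
f 47 54 51
f 26 52 40
f 52 31 53
f 40 53 27
f 52 53 40
f 24 36 60
f 36 26 61
f 60 61 33
f 36 61 60
f 28 41 57
f 41 24 56
f 57 56 32
f 41 56 57
f 30 48 49
f 48 28 45
f 49 45 29
f 48 45 49
f 31 54 50
f 54 30 46
f 50 46 23
f 54 46 50
f 65 64 67
f 65 67 66
f 67 64 68
f 67 68 66
f 68 64 69
f 68 69 66
f 69 64 70
f 69 70 66
f 70 64 71
f 70 71 66
f 71 64 72
f 71 72 66
f 72 64 73
f 72 73 66
f 73 64 74
f 73 74 66
f 74 64 75
f 74 75 66
f 75 64 65
f 75 65 66



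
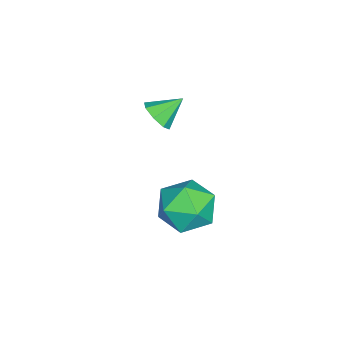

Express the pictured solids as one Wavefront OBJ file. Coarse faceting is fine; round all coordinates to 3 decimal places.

v -2.554 -3.646 2.294
v -2.323 -4.028 2.921
v -3.126 -2.754 3.046
v -1.93 -3.626 2.744
v -1.902 -3.237 2.302
v -2.257 -3.087 1.856
v -2.785 -3.265 1.666
v -3.179 -3.666 1.843
v -3.206 -4.056 2.285
v -2.852 -4.206 2.731
v 1.659 -0.498 2.208
v 2.828 -0.879 2.146
v 1.092 -2.061 1.114
v 2.261 -2.442 1.052
v 1.655 -2.487 2.122
v 2.005 -1.521 2.798
v 1.915 -1.419 0.462
v 2.265 -0.453 1.138
v 2.986 -1.448 1.067
v 2.825 -2.108 2.093
v 1.095 -0.832 1.167
v 0.934 -1.492 2.193
f 2 1 4
f 2 4 3
f 4 1 5
f 4 5 3
f 5 1 6
f 5 6 3
f 6 1 7
f 6 7 3
f 7 1 8
f 7 8 3
f 8 1 9
f 8 9 3
f 9 1 10
f 9 10 3
f 10 1 2
f 10 2 3
f 11 22 16
f 11 16 12
f 11 12 18
f 11 18 21
f 11 21 22
f 12 16 20
f 16 22 15
f 22 21 13
f 21 18 17
f 18 12 19
f 14 20 15
f 14 15 13
f 14 13 17
f 14 17 19
f 14 19 20
f 15 20 16
f 13 15 22
f 17 13 21
f 19 17 18
f 20 19 12



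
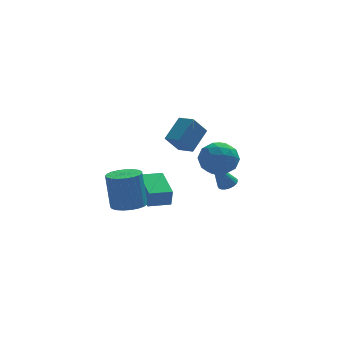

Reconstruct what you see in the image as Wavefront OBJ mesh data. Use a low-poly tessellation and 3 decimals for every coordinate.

v 1.835 0.987 0.493
v 2.557 0.638 -0.067
v 0.783 0.162 -0.353
v 1.505 -0.187 -0.913
v 1.43 -0.468 0.021
v 2.081 0.041 0.543
v 1.259 0.759 -0.963
v 1.91 1.268 -0.441
v 2.202 0.498 -0.967
v 2.307 -0.261 -0.358
v 1.033 1.061 -0.062
v 1.138 0.302 0.547
v 2.289 0.885 0.287
v 1.051 -0.085 -0.707
v 1.007 -0.251 -0.159
v 1.432 -0.455 -0.487
v 2.008 0.534 0.646
v 2.433 0.329 0.317
v 1.77 -0.321 0.368
v 0.907 0.471 -0.737
v 1.332 0.266 -1.066
v 1.908 1.255 0.067
v 2.333 1.051 -0.261
v 1.57 1.121 -0.788
v 2.504 0.597 -0.571
v 1.886 0.113 -1.068
v 1.741 0.668 -1.098
v 2.124 0.968 -0.79
v 2.566 0.152 -0.213
v 1.948 -0.333 -0.71
v 1.904 -0.499 -0.162
v 2.286 -0.199 0.146
v 2.357 0.069 -0.742
v 1.392 1.133 0.29
v 0.774 0.648 -0.207
v 1.054 0.999 -0.566
v 1.436 1.299 -0.258
v 1.454 0.687 0.648
v 0.836 0.203 0.151
v 1.216 -0.168 0.37
v 1.599 0.132 0.678
v 0.983 0.731 0.322
v -1.472 0.698 -3.087
v -1.425 0.562 -2.208
v -1.601 2.451 -2.807
v -1.554 2.315 -1.929
v -0.386 0.785 -3.131
v -0.339 0.649 -2.253
v -0.515 2.538 -2.852
v -0.468 2.402 -1.973
v -2.828 -2.473 -1.08
v -2.094 -2.742 -0.964
v -2.238 -2.396 0.756
v -2.972 -2.127 0.64
v -2.041 -2.423 -1.024
v -2.186 -2.077 0.696
v -2.125 -2.113 -1.093
v -2.269 -1.767 0.626
v -2.33 -1.865 -1.16
v -2.474 -1.519 0.559
v -2.621 -1.722 -1.213
v -2.765 -1.376 0.506
v -2.948 -1.709 -1.243
v -3.092 -1.364 0.476
v -3.254 -1.829 -1.245
v -3.398 -1.483 0.474
v -3.486 -2.059 -1.218
v -3.631 -1.713 0.501
v -3.605 -2.361 -1.168
v -3.749 -2.015 0.552
v -3.589 -2.683 -1.102
v -3.734 -2.337 0.618
v -3.442 -2.968 -1.032
v -3.586 -2.622 0.688
v -3.188 -3.167 -0.97
v -3.333 -2.821 0.749
v -2.872 -3.247 -0.928
v -3.017 -2.901 0.792
v -2.549 -3.193 -0.912
v -2.693 -2.847 0.808
v -2.273 -3.014 -0.924
v -2.418 -2.668 0.795
v -0.418 -1.199 1.951
v 0.367 -0.397 2.753
v -0.918 -0.525 1.766
v -0.133 0.278 2.568
v 0.233 -0.958 1.072
v 1.018 -0.155 1.874
v -0.267 -0.283 0.887
v 0.518 0.519 1.689
v 2.823 3.61 -3.654
v 3.125 3.981 -3.477
v 2.017 3.49 -2.026
v 2.959 4.091 -3.551
v 2.77 4.117 -3.643
v 2.589 4.056 -3.736
v 2.449 3.918 -3.816
v 2.374 3.726 -3.867
v 2.376 3.515 -3.882
v 2.456 3.32 -3.857
v 2.598 3.175 -3.797
v 2.78 3.105 -3.712
v 2.969 3.123 -3.618
v 3.132 3.225 -3.529
v 3.242 3.393 -3.462
v 3.28 3.599 -3.429
v 3.238 3.807 -3.434
f 1 38 17
f 38 12 41
f 17 41 6
f 38 41 17
f 1 17 13
f 17 6 18
f 13 18 2
f 17 18 13
f 1 13 22
f 13 2 23
f 22 23 8
f 13 23 22
f 1 22 34
f 22 8 37
f 34 37 11
f 22 37 34
f 1 34 38
f 34 11 42
f 38 42 12
f 34 42 38
f 2 18 29
f 18 6 32
f 29 32 10
f 18 32 29
f 6 41 19
f 41 12 40
f 19 40 5
f 41 40 19
f 12 42 39
f 42 11 35
f 39 35 3
f 42 35 39
f 11 37 36
f 37 8 24
f 36 24 7
f 37 24 36
f 8 23 28
f 23 2 25
f 28 25 9
f 23 25 28
f 4 30 16
f 30 10 31
f 16 31 5
f 30 31 16
f 4 16 14
f 16 5 15
f 14 15 3
f 16 15 14
f 4 14 21
f 14 3 20
f 21 20 7
f 14 20 21
f 4 21 26
f 21 7 27
f 26 27 9
f 21 27 26
f 4 26 30
f 26 9 33
f 30 33 10
f 26 33 30
f 5 31 19
f 31 10 32
f 19 32 6
f 31 32 19
f 3 15 39
f 15 5 40
f 39 40 12
f 15 40 39
f 7 20 36
f 20 3 35
f 36 35 11
f 20 35 36
f 9 27 28
f 27 7 24
f 28 24 8
f 27 24 28
f 10 33 29
f 33 9 25
f 29 25 2
f 33 25 29
f 44 46 43
f 47 44 43
f 43 46 45
f 45 47 43
f 44 50 46
f 48 44 47
f 48 50 44
f 46 50 45
f 49 47 45
f 45 50 49
f 49 48 47
f 50 48 49
f 52 51 55
f 52 55 53
f 53 55 56
f 53 56 54
f 55 51 57
f 55 57 56
f 56 57 58
f 56 58 54
f 57 51 59
f 57 59 58
f 58 59 60
f 58 60 54
f 59 51 61
f 59 61 60
f 60 61 62
f 60 62 54
f 61 51 63
f 61 63 62
f 62 63 64
f 62 64 54
f 63 51 65
f 63 65 64
f 64 65 66
f 64 66 54
f 65 51 67
f 65 67 66
f 66 67 68
f 66 68 54
f 67 51 69
f 67 69 68
f 68 69 70
f 68 70 54
f 69 51 71
f 69 71 70
f 70 71 72
f 70 72 54
f 71 51 73
f 71 73 72
f 72 73 74
f 72 74 54
f 73 51 75
f 73 75 74
f 74 75 76
f 74 76 54
f 75 51 77
f 75 77 76
f 76 77 78
f 76 78 54
f 77 51 79
f 77 79 78
f 78 79 80
f 78 80 54
f 79 51 81
f 79 81 80
f 80 81 82
f 80 82 54
f 81 51 52
f 81 52 82
f 82 52 53
f 82 53 54
f 84 86 83
f 87 84 83
f 83 86 85
f 85 87 83
f 84 90 86
f 88 84 87
f 88 90 84
f 86 90 85
f 89 87 85
f 85 90 89
f 89 88 87
f 90 88 89
f 92 91 94
f 92 94 93
f 94 91 95
f 94 95 93
f 95 91 96
f 95 96 93
f 96 91 97
f 96 97 93
f 97 91 98
f 97 98 93
f 98 91 99
f 98 99 93
f 99 91 100
f 99 100 93
f 100 91 101
f 100 101 93
f 101 91 102
f 101 102 93
f 102 91 103
f 102 103 93
f 103 91 104
f 103 104 93
f 104 91 105
f 104 105 93
f 105 91 106
f 105 106 93
f 106 91 107
f 106 107 93
f 107 91 92
f 107 92 93



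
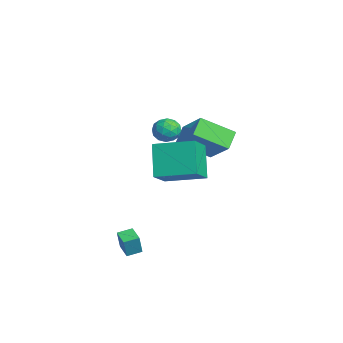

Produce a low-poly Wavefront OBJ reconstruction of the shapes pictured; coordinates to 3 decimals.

v 0.774 -0.732 0.997
v 1.951 -1.528 1.949
v 1.694 1.188 1.465
v 2.871 0.392 2.416
v 1.989 -0.912 -0.656
v 3.166 -1.708 0.295
v 2.909 1.008 -0.189
v 4.086 0.212 0.763
v 2.889 -3.327 -4.485
v 3.159 -3.521 -3.363
v 2.785 -2.54 -4.324
v 3.054 -2.734 -3.202
v 3.806 -3.166 -4.678
v 4.075 -3.36 -3.556
v 3.701 -2.379 -4.517
v 3.971 -2.573 -3.395
v 1.861 -0.294 2.774
v 2.437 -0.562 2.342
v 2.083 -1.178 3.618
v 2.659 -1.446 3.186
v 2.724 -0.764 3.534
v 2.587 -0.218 3.012
v 1.933 -1.522 2.948
v 1.796 -0.976 2.426
v 2.481 -1.32 2.45
v 2.97 -0.852 2.812
v 1.55 -0.888 3.148
v 2.039 -0.42 3.51
v 2.13 -0.35 2.484
v 2.39 -1.39 3.476
v 2.429 -0.989 3.68
v 2.767 -1.146 3.427
v 2.218 -0.148 2.878
v 2.556 -0.306 2.624
v 2.725 -0.425 3.324
v 1.964 -1.434 3.336
v 2.302 -1.592 3.082
v 1.753 -0.594 2.533
v 2.091 -0.751 2.28
v 1.795 -1.315 2.636
v 2.494 -0.954 2.294
v 2.624 -1.473 2.79
v 2.198 -1.518 2.65
v 2.117 -1.197 2.343
v 2.781 -0.678 2.506
v 2.912 -1.198 3.002
v 2.95 -0.798 3.207
v 2.87 -0.476 2.9
v 2.808 -1.124 2.57
v 1.608 -0.542 2.958
v 1.739 -1.062 3.454
v 1.65 -1.264 3.06
v 1.57 -0.942 2.753
v 1.896 -0.267 3.17
v 2.026 -0.786 3.666
v 2.403 -0.543 3.617
v 2.322 -0.222 3.31
v 1.712 -0.616 3.39
v -3.261 1.126 0.567
v -1.653 1.702 1.873
v -3.025 2.923 -0.515
v -1.417 3.498 0.791
v -2.443 0.562 -0.191
v -0.835 1.137 1.115
v -2.207 2.358 -1.273
v -0.599 2.934 0.033
f 2 4 1
f 5 2 1
f 1 4 3
f 3 5 1
f 2 8 4
f 6 2 5
f 6 8 2
f 4 8 3
f 7 5 3
f 3 8 7
f 7 6 5
f 8 6 7
f 10 12 9
f 13 10 9
f 9 12 11
f 11 13 9
f 10 16 12
f 14 10 13
f 14 16 10
f 12 16 11
f 15 13 11
f 11 16 15
f 15 14 13
f 16 14 15
f 17 54 33
f 54 28 57
f 33 57 22
f 54 57 33
f 17 33 29
f 33 22 34
f 29 34 18
f 33 34 29
f 17 29 38
f 29 18 39
f 38 39 24
f 29 39 38
f 17 38 50
f 38 24 53
f 50 53 27
f 38 53 50
f 17 50 54
f 50 27 58
f 54 58 28
f 50 58 54
f 18 34 45
f 34 22 48
f 45 48 26
f 34 48 45
f 22 57 35
f 57 28 56
f 35 56 21
f 57 56 35
f 28 58 55
f 58 27 51
f 55 51 19
f 58 51 55
f 27 53 52
f 53 24 40
f 52 40 23
f 53 40 52
f 24 39 44
f 39 18 41
f 44 41 25
f 39 41 44
f 20 46 32
f 46 26 47
f 32 47 21
f 46 47 32
f 20 32 30
f 32 21 31
f 30 31 19
f 32 31 30
f 20 30 37
f 30 19 36
f 37 36 23
f 30 36 37
f 20 37 42
f 37 23 43
f 42 43 25
f 37 43 42
f 20 42 46
f 42 25 49
f 46 49 26
f 42 49 46
f 21 47 35
f 47 26 48
f 35 48 22
f 47 48 35
f 19 31 55
f 31 21 56
f 55 56 28
f 31 56 55
f 23 36 52
f 36 19 51
f 52 51 27
f 36 51 52
f 25 43 44
f 43 23 40
f 44 40 24
f 43 40 44
f 26 49 45
f 49 25 41
f 45 41 18
f 49 41 45
f 60 62 59
f 63 60 59
f 59 62 61
f 61 63 59
f 60 66 62
f 64 60 63
f 64 66 60
f 62 66 61
f 65 63 61
f 61 66 65
f 65 64 63
f 66 64 65

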